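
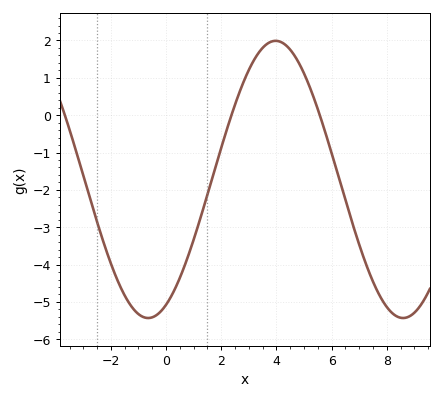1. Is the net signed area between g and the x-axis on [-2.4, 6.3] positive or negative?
negative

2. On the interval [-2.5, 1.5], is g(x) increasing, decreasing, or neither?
neither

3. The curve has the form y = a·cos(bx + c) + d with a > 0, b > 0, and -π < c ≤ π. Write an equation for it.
y = 3.71cos(0.68x - 2.7) - 1.72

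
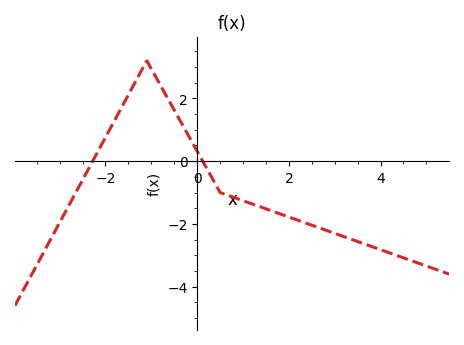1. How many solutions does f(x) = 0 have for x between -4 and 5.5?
2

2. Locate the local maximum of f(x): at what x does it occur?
-1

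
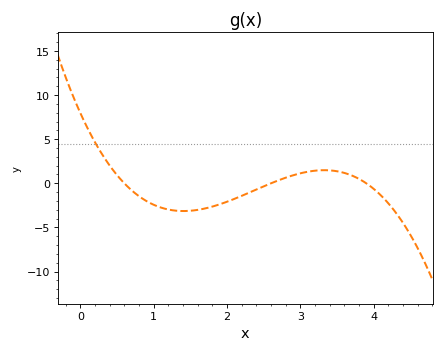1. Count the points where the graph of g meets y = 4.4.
1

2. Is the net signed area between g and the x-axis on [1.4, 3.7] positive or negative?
negative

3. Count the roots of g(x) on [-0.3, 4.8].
3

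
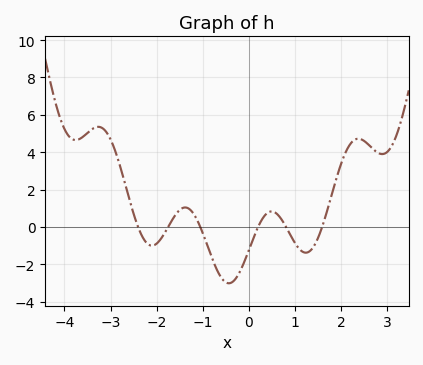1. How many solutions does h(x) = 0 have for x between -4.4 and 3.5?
6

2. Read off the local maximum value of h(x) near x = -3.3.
5.36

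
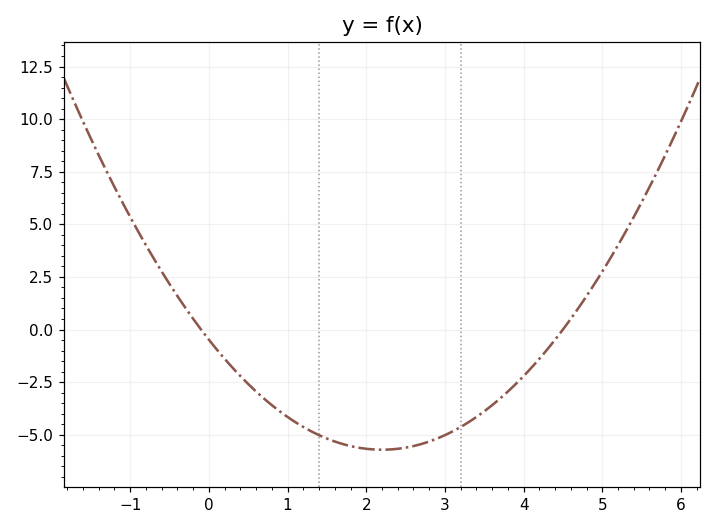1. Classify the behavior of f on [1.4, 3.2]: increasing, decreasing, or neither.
neither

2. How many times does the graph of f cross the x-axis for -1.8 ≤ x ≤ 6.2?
2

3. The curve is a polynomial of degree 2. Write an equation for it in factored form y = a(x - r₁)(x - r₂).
y = 1.08(x + 0.1)(x - 4.5)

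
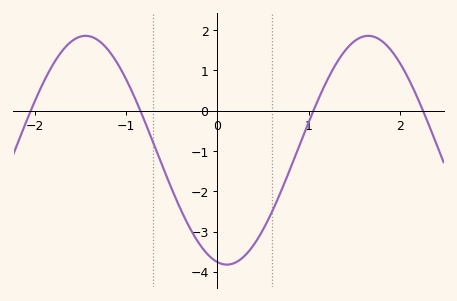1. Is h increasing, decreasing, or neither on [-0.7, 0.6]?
neither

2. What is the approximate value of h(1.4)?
1.5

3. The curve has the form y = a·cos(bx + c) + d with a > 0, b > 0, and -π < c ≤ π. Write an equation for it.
y = 2.84cos(2x + 2.9) - 0.98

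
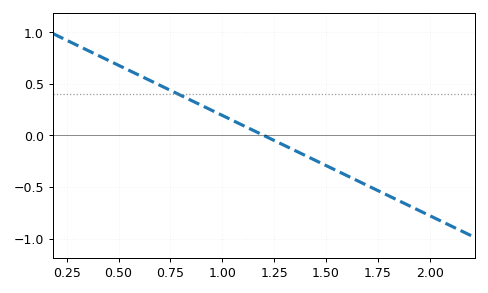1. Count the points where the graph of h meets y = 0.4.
1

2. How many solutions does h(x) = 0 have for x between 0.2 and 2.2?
1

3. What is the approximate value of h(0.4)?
0.8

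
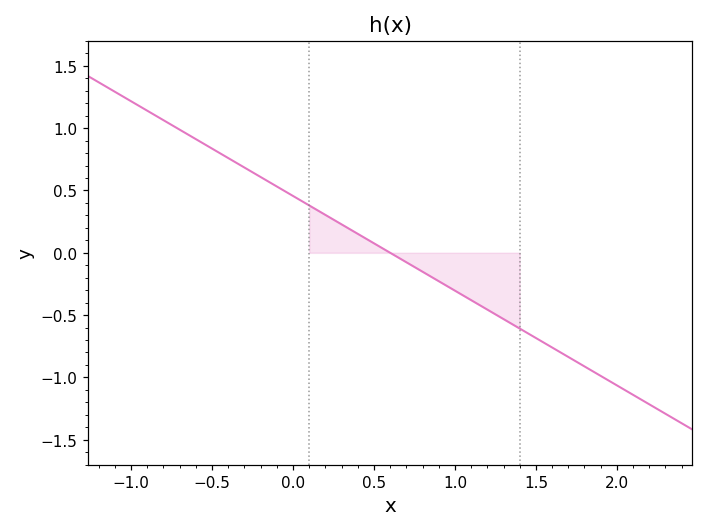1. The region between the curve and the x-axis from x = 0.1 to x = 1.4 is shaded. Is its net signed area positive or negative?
negative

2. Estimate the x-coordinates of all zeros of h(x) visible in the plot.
0.6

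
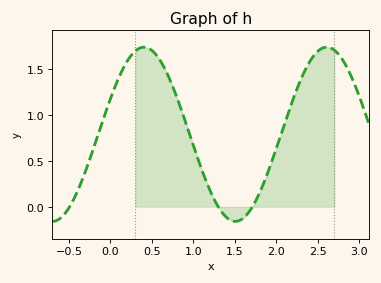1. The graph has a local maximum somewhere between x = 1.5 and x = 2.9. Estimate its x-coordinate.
2.6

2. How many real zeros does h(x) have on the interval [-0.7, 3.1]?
3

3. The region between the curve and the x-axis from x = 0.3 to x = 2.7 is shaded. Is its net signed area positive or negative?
positive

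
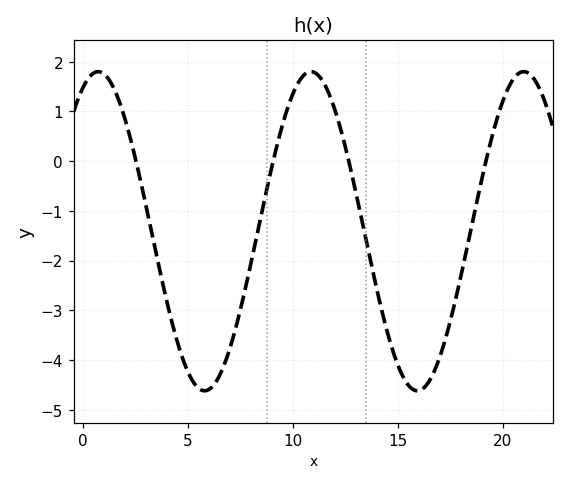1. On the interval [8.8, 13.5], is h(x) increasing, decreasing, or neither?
neither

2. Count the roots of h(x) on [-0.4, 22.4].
4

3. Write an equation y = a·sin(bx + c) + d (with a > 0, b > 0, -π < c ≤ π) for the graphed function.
y = 3.21sin(0.62x + 1.11) - 1.41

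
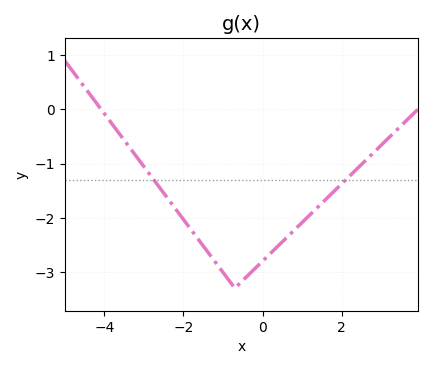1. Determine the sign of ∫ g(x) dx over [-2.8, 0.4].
negative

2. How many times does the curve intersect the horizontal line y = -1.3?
2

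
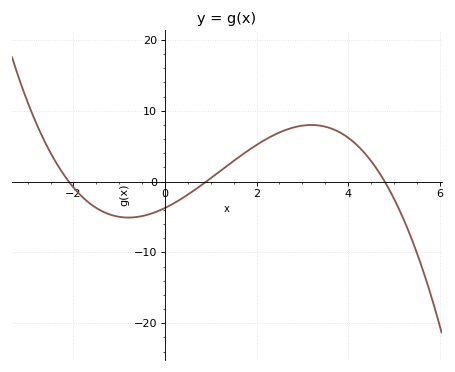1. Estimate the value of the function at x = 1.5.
2.92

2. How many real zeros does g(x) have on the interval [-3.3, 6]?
3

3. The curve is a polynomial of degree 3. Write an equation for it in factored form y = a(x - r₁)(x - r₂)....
y = -0.41(x + 2.1)(x - 0.9)(x - 4.8)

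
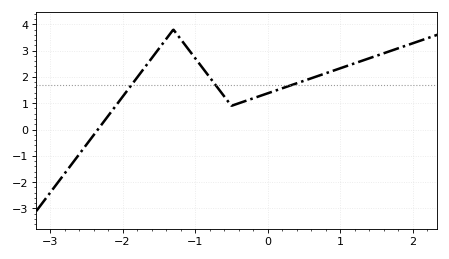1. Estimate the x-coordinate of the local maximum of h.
-1.3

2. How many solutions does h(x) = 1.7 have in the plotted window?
3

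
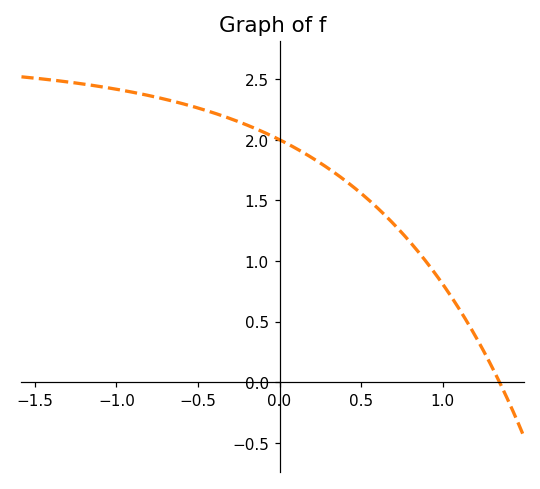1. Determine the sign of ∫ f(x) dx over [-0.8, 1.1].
positive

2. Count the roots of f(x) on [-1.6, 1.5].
1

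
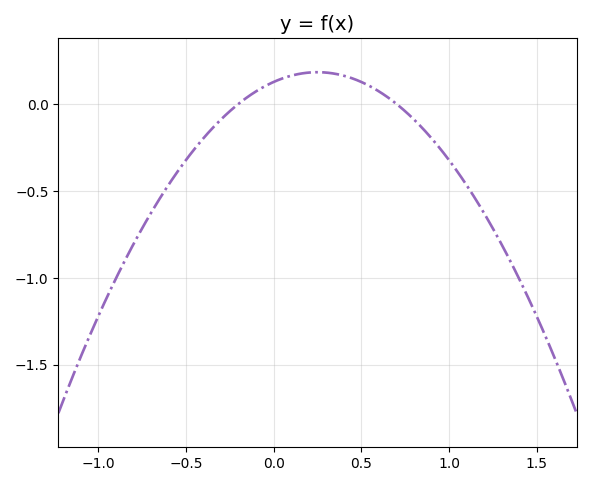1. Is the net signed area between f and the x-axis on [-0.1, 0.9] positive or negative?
positive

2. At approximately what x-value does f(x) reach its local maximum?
0.25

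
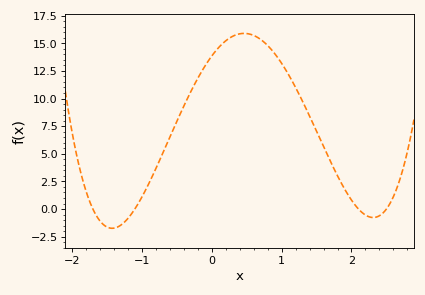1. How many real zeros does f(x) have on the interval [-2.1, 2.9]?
4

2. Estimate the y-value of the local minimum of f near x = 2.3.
-0.769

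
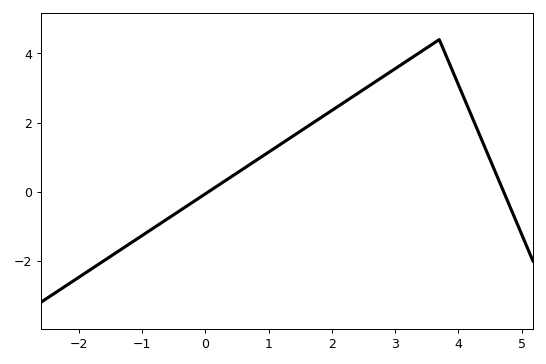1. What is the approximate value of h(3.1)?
3.68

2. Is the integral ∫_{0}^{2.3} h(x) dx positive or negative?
positive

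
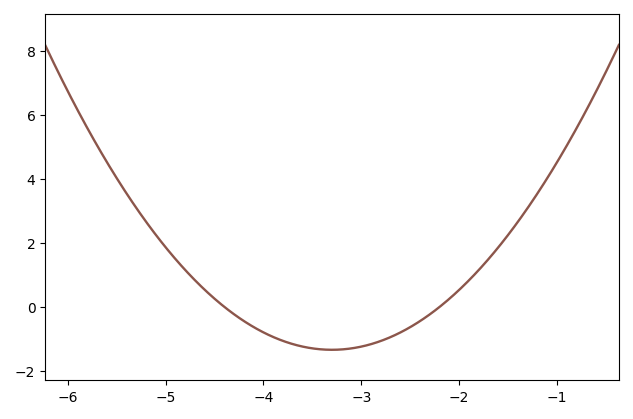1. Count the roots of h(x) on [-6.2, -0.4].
2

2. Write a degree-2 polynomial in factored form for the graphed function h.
y = 1.11(x + 4.4)(x + 2.2)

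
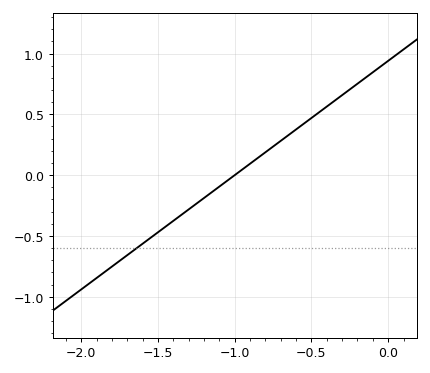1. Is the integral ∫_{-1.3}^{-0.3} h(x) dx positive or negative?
positive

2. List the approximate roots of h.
-1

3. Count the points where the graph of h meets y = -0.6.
1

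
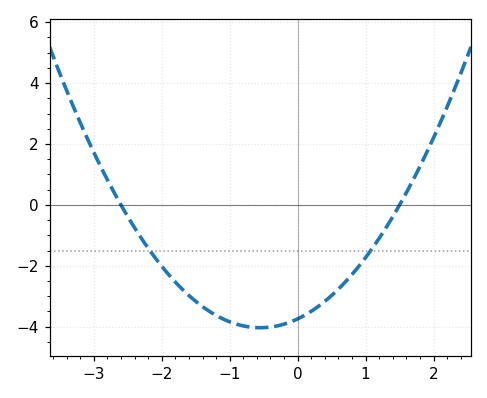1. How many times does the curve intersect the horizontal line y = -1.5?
2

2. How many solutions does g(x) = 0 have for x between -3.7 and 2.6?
2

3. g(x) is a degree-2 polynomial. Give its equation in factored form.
y = 0.96(x + 2.6)(x - 1.5)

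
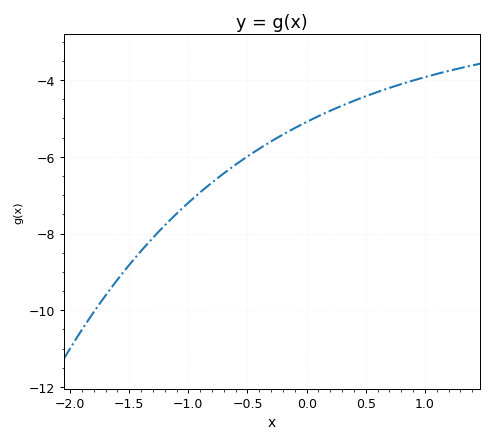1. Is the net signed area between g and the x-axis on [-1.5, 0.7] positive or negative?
negative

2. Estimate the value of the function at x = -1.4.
-8.4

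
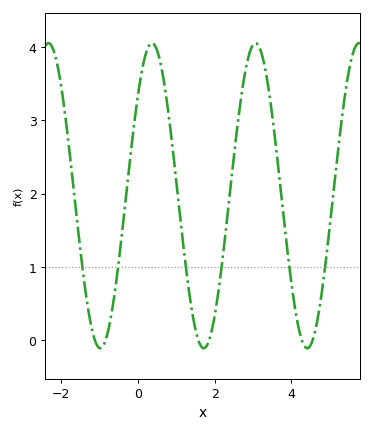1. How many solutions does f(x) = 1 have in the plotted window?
6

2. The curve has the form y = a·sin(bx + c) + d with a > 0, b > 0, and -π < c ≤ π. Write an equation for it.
y = 2.08sin(2.33x + 0.712) + 1.97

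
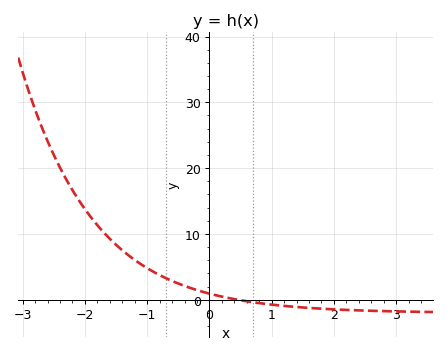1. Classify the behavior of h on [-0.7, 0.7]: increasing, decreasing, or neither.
decreasing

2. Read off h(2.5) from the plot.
-2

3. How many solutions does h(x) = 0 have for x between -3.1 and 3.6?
1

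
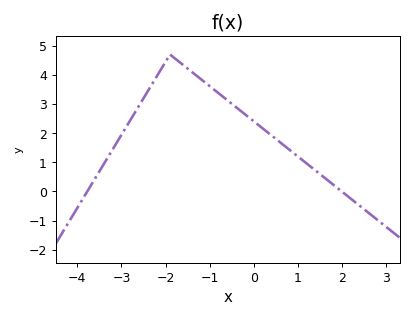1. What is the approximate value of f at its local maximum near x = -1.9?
4.7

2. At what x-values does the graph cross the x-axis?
-3.77, 1.99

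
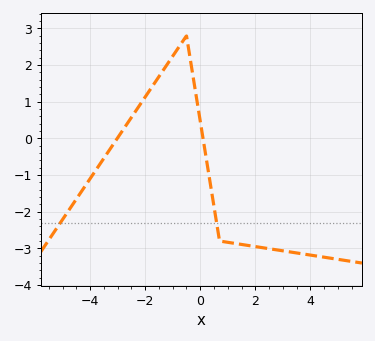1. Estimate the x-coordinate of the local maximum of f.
-0.4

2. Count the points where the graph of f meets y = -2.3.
2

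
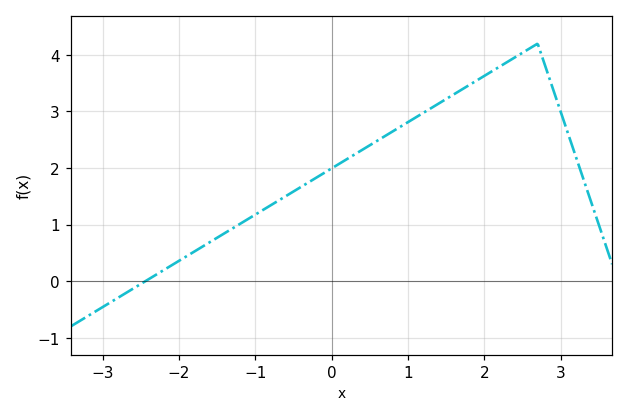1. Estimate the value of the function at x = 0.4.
2.3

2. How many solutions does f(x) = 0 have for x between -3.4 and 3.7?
1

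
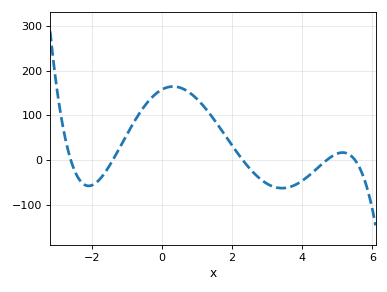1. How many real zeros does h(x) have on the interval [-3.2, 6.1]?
5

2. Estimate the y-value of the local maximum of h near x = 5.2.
20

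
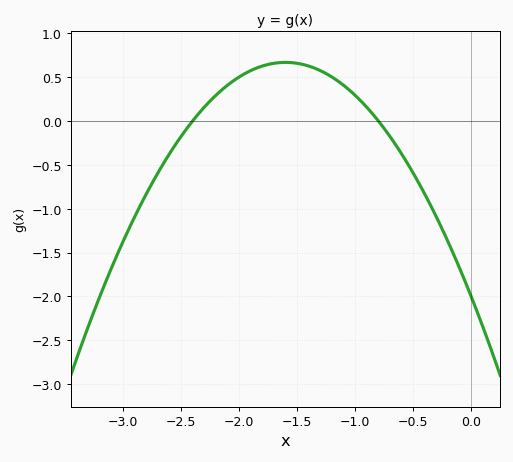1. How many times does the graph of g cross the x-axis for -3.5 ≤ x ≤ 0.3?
2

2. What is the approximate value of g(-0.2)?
-1.37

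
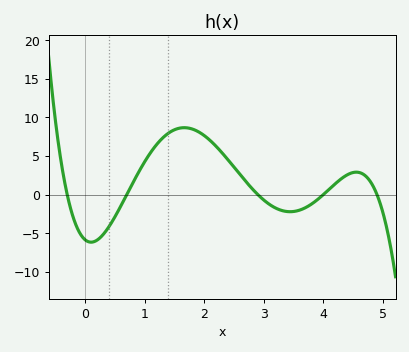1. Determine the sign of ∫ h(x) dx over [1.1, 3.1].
positive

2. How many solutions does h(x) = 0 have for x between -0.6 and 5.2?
5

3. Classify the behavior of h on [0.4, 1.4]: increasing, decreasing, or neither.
increasing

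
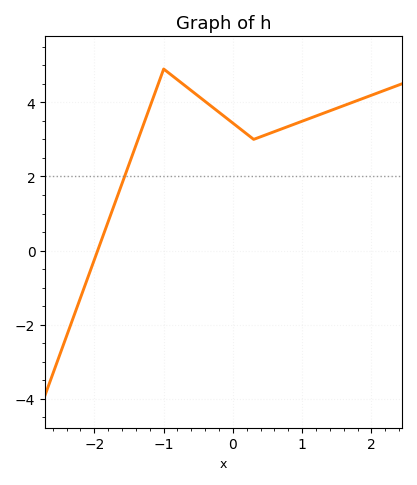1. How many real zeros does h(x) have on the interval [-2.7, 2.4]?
1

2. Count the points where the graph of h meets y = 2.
1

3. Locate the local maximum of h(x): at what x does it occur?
-1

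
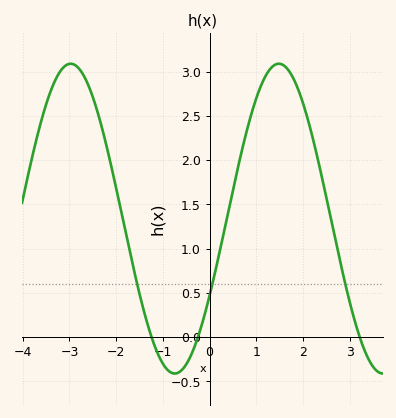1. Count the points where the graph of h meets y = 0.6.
3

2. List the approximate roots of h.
-1.24, -0.249, 3.22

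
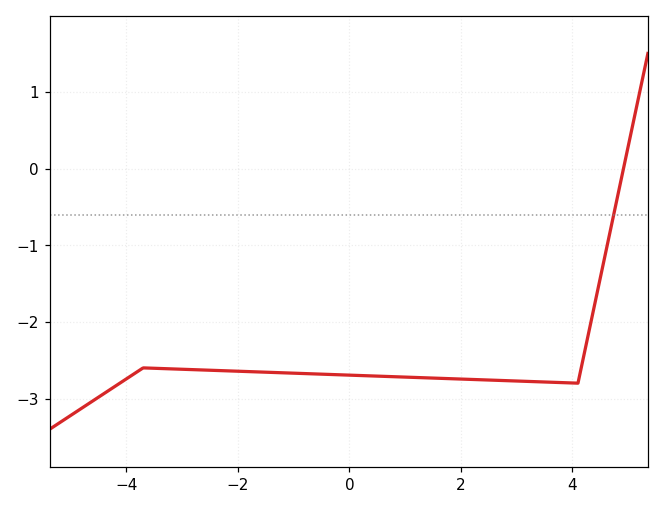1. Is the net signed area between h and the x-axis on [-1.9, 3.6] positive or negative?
negative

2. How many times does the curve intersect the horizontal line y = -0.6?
1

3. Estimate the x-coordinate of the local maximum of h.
-3.7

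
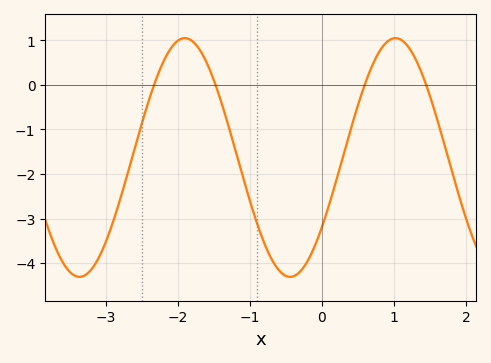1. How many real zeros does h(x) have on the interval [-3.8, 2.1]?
4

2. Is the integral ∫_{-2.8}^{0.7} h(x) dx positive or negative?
negative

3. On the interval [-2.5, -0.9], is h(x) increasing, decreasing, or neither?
neither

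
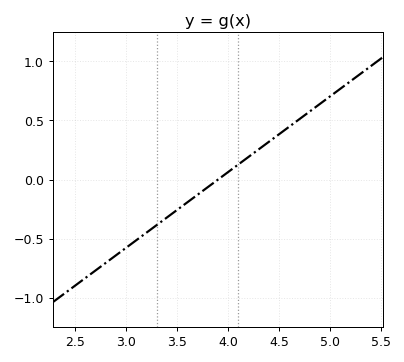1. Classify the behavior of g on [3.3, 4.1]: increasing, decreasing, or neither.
increasing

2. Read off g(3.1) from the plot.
-0.5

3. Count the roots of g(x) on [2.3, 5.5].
1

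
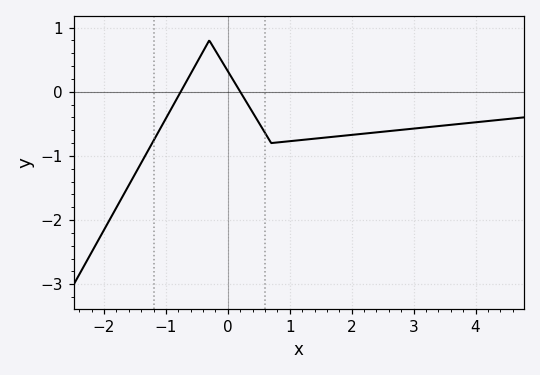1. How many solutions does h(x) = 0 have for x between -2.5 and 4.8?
2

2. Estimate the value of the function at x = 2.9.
-0.584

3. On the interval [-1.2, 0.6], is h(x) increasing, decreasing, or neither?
neither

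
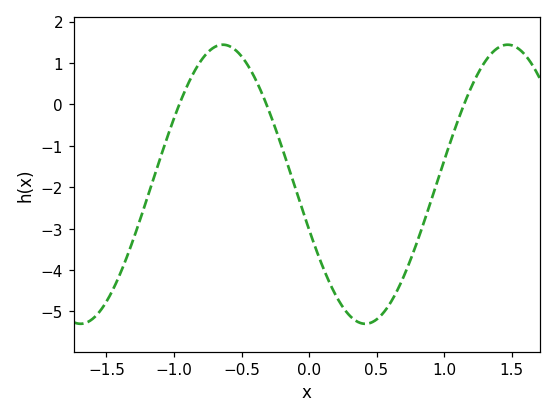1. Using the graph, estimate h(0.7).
-4.17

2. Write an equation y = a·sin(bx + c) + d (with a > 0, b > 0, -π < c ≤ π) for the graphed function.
y = 3.37sin(2.98x - 2.81) - 1.93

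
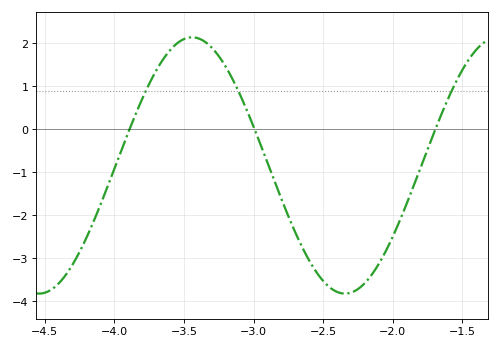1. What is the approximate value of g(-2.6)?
-3.06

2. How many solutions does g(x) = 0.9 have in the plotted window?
3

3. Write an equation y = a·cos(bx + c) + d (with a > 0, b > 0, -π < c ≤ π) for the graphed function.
y = 2.98cos(2.86x - 2.72) - 0.84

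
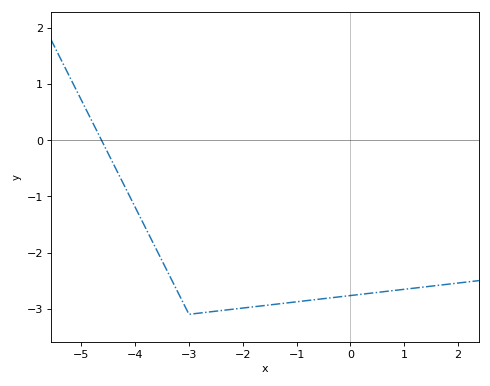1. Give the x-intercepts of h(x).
-4.63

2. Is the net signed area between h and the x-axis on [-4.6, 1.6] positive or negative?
negative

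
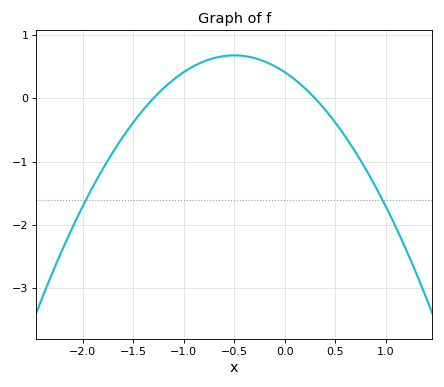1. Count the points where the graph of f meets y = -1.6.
2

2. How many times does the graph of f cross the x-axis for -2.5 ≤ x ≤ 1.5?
2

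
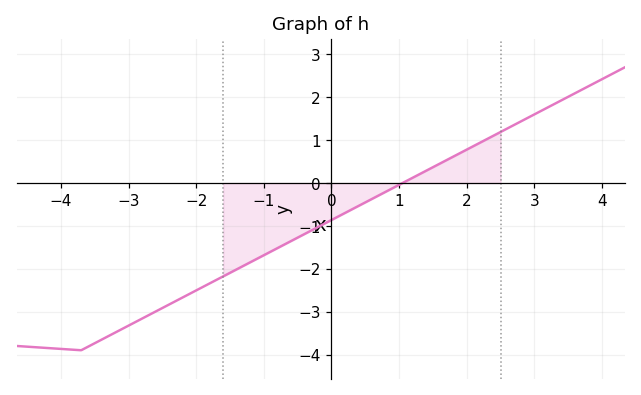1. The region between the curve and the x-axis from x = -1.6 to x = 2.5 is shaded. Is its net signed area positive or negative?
negative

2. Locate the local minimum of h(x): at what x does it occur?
-3.7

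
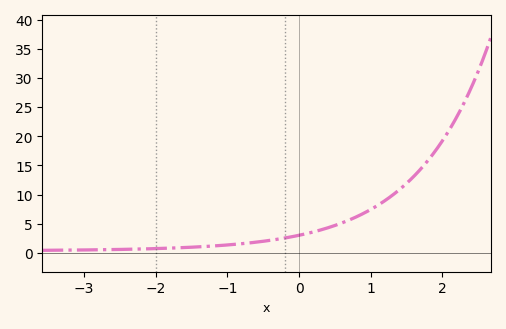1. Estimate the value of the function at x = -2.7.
0.5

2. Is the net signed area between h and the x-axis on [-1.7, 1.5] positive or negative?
positive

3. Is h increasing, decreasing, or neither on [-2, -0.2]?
increasing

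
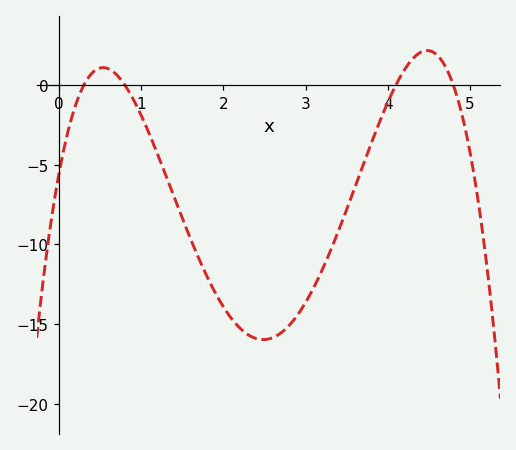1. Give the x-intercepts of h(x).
0.3, 0.8, 4.1, 4.8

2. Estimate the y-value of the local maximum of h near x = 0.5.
1.1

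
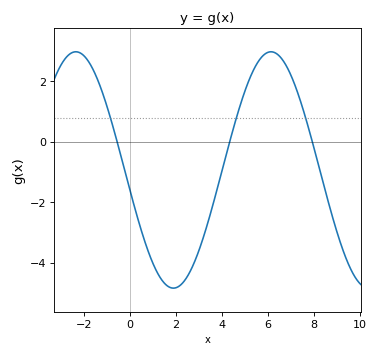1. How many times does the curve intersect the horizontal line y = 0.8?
3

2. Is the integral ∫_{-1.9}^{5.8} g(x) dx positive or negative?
negative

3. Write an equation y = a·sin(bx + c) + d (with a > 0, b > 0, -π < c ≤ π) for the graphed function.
y = 3.91sin(0.74x - 2.97) - 0.93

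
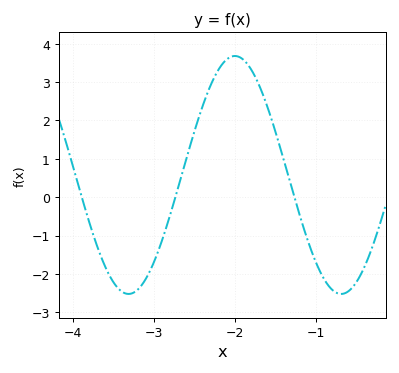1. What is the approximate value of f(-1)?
-1.71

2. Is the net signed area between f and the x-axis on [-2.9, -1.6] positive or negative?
positive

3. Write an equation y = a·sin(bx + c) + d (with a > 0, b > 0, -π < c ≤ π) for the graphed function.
y = 3.1sin(2.4x + 0.09) + 0.58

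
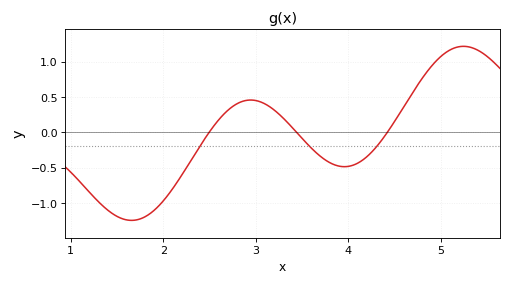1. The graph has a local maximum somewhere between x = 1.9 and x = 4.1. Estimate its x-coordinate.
2.94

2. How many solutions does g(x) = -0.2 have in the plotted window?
3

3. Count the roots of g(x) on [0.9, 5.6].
3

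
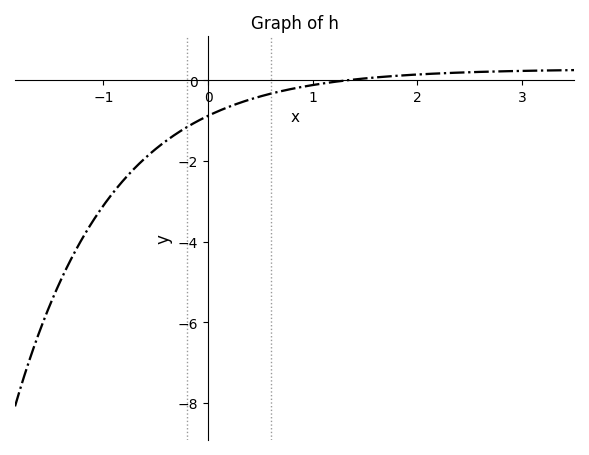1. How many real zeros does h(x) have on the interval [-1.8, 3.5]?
1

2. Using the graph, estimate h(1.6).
0.071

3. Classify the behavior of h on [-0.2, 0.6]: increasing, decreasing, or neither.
increasing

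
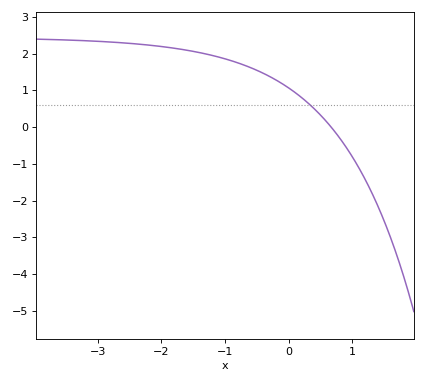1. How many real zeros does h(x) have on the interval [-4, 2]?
1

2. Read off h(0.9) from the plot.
-0.5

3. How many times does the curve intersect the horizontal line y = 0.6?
1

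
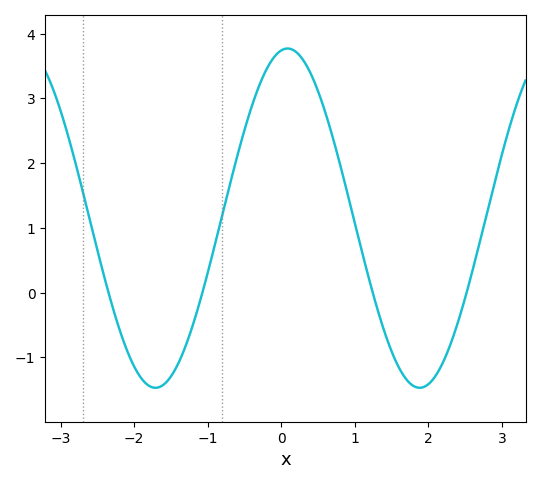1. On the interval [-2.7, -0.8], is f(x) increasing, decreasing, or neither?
neither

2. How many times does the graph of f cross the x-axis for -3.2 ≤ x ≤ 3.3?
4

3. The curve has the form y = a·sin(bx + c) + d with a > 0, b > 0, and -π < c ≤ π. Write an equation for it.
y = 2.62sin(1.75x + 1.42) + 1.15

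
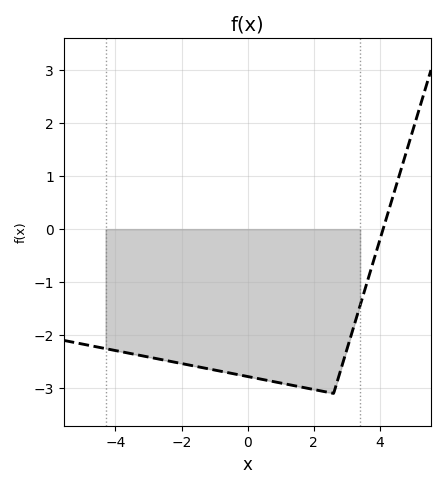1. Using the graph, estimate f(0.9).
-2.89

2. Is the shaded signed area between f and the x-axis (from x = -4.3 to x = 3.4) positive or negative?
negative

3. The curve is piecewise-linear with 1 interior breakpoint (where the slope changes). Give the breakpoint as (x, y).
(2.6, -3.1)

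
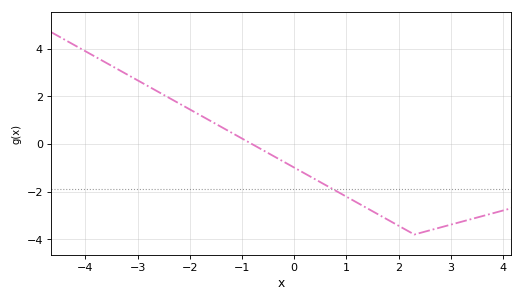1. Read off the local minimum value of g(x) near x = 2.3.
-3.8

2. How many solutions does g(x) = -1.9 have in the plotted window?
1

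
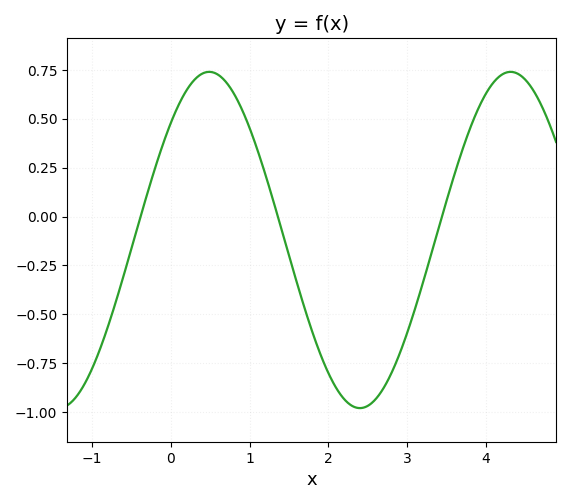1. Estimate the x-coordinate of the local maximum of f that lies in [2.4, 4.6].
4.32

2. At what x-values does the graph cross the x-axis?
-0.385, 1.36, 3.45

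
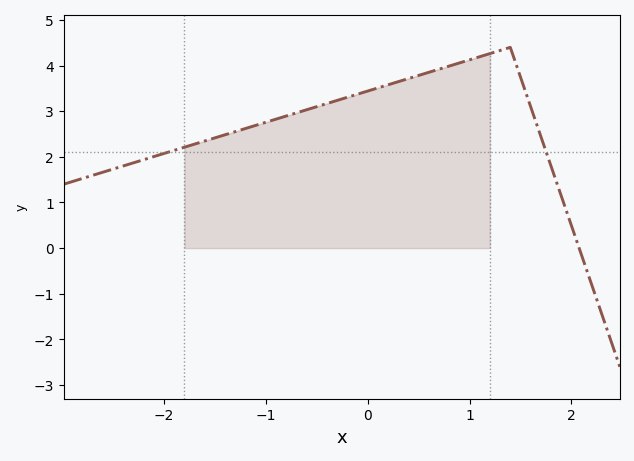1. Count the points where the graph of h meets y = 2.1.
2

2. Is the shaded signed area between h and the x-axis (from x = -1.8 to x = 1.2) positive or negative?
positive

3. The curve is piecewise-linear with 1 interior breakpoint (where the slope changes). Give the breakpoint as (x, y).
(1.4, 4.4)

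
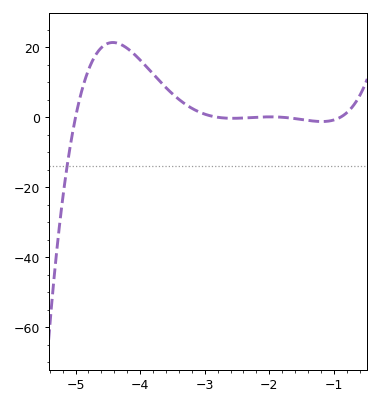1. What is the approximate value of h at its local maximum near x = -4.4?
21.4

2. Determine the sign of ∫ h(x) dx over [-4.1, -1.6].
positive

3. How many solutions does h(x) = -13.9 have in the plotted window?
1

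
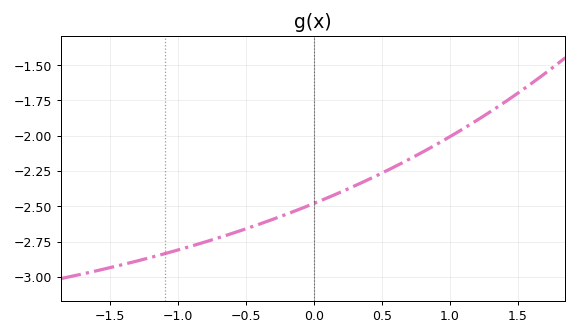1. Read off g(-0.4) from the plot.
-2.62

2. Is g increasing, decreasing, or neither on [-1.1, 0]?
increasing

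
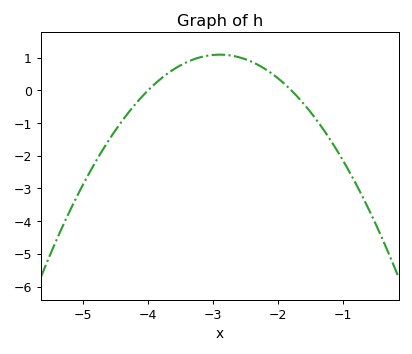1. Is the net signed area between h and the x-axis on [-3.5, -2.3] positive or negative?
positive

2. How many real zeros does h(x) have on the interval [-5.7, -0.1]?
2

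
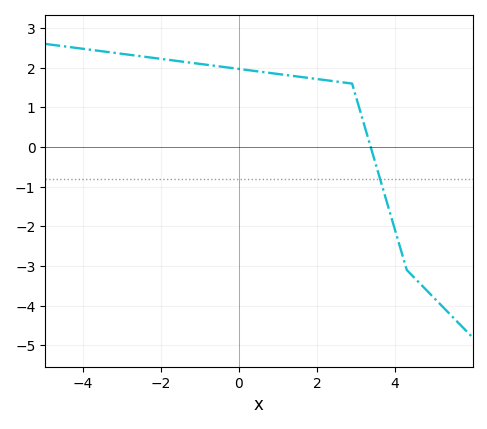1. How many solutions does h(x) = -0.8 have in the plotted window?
1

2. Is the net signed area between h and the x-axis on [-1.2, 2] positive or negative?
positive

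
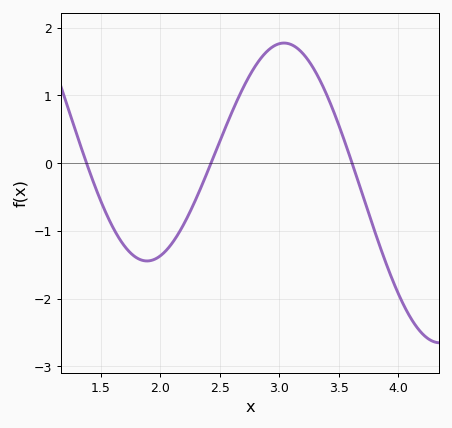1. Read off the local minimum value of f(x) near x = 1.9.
-1.44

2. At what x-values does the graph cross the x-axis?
1.38, 2.43, 3.61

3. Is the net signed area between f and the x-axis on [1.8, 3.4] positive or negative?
positive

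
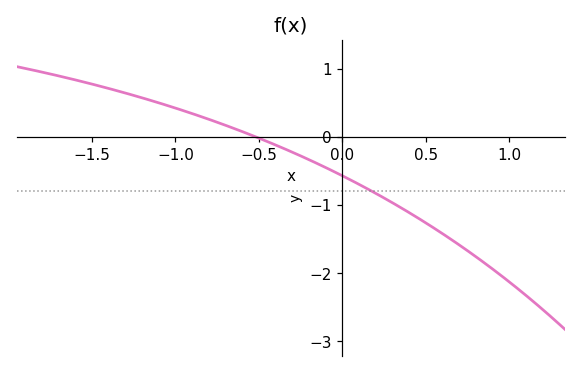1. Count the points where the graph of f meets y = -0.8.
1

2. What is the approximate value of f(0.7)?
-1.58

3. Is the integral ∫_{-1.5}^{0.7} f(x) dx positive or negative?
negative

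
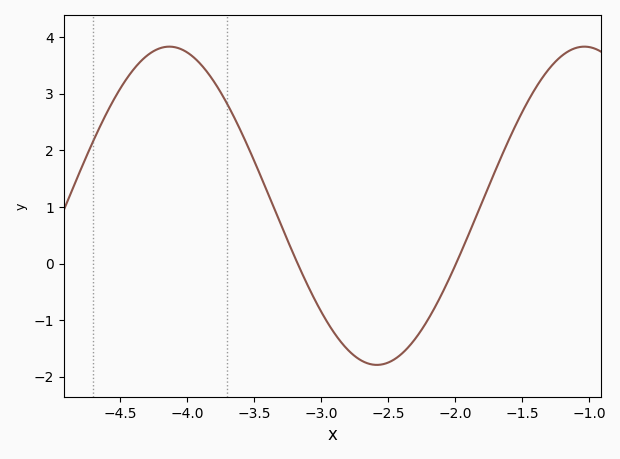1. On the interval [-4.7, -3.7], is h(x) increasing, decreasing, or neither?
neither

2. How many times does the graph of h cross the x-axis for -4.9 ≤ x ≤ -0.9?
2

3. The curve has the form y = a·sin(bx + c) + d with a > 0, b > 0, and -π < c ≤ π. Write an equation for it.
y = 2.81sin(2.03x - 2.61) + 1.02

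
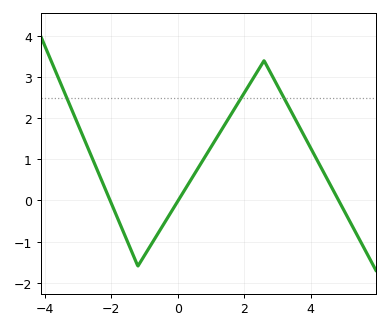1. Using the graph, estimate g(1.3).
1.69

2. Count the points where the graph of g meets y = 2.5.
3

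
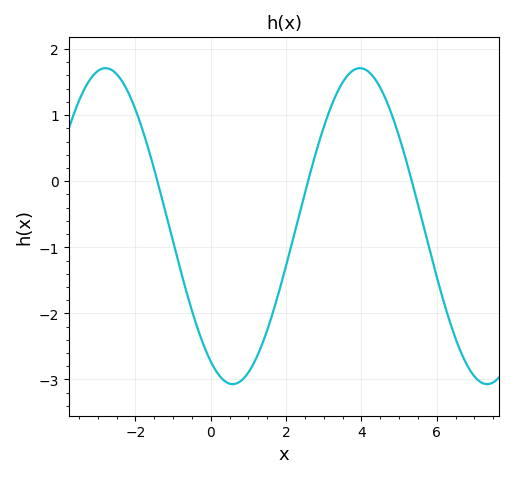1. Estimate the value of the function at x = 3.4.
1.39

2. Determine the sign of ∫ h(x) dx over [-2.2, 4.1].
negative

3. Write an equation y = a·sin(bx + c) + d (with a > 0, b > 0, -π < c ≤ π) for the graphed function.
y = 2.39sin(0.93x - 2.11) - 0.68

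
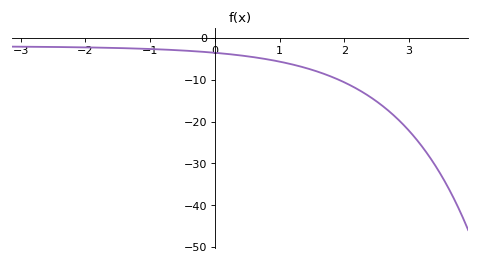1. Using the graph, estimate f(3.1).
-24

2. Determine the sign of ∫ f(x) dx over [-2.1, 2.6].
negative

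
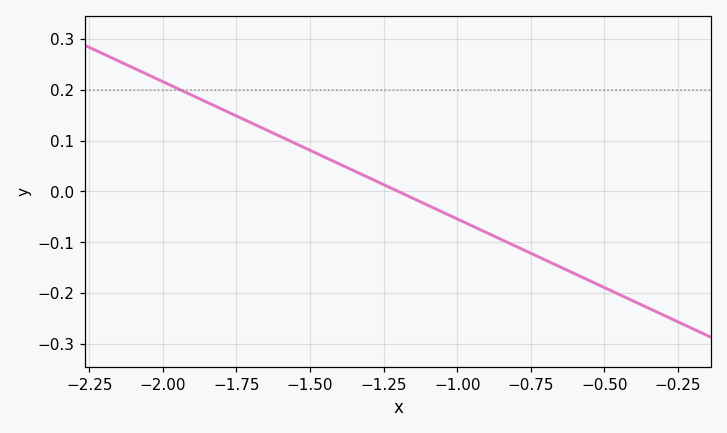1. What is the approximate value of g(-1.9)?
0.189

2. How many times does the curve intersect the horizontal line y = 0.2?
1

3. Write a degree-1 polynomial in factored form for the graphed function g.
y = -0.27(x + 1.2)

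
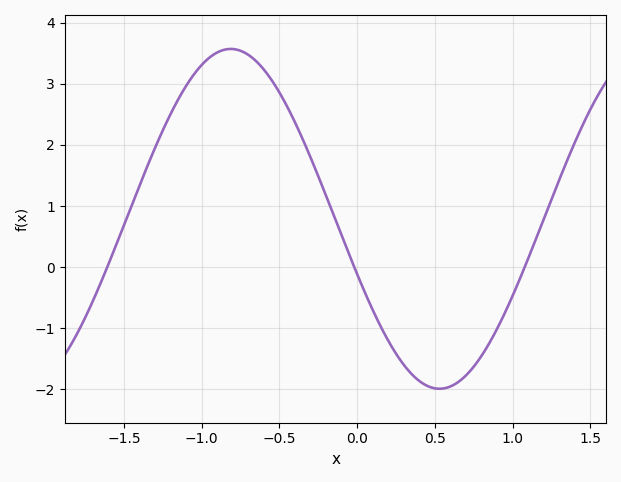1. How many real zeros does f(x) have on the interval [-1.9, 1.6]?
3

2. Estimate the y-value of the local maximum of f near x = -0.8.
3.57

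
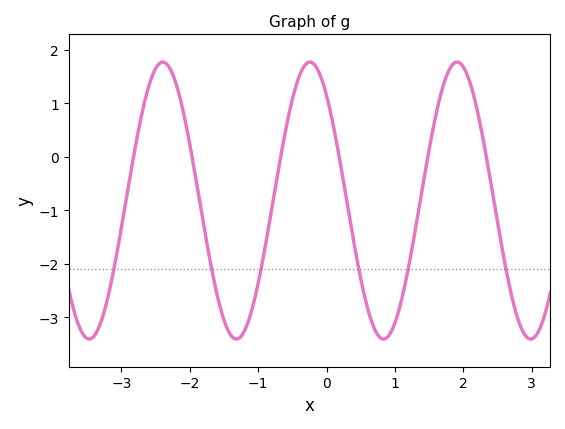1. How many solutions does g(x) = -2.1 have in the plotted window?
6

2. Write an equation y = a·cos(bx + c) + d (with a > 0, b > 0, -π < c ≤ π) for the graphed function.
y = 2.59cos(2.92x + 0.71) - 0.82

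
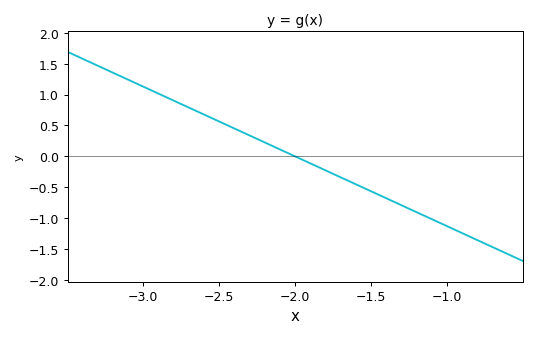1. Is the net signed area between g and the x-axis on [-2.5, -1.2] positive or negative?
negative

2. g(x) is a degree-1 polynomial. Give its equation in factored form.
y = -1.13(x + 2)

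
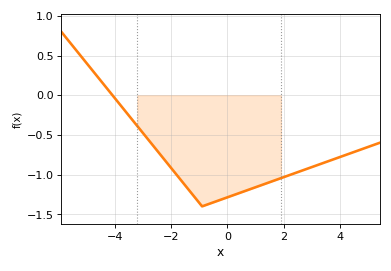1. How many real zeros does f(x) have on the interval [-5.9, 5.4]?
1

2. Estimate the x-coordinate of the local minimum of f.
-0.901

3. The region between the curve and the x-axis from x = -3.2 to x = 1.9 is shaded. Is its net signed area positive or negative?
negative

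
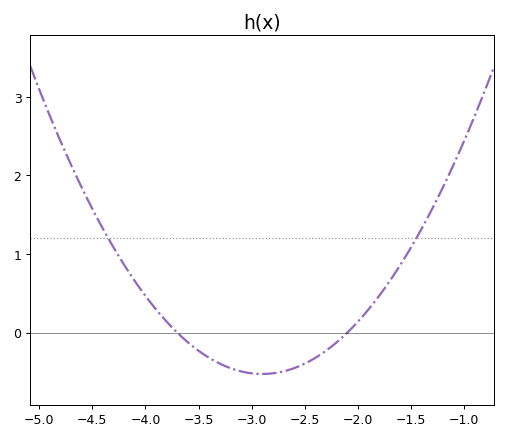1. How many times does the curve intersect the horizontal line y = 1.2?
2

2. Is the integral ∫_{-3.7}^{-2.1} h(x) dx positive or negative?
negative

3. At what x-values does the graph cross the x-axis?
-3.7, -2.1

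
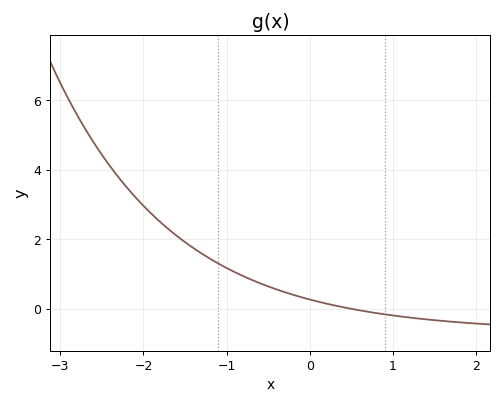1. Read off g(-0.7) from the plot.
0.837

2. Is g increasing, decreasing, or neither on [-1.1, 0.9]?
decreasing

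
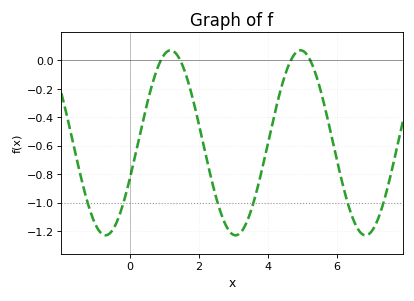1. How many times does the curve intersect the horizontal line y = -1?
6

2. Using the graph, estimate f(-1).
-1.15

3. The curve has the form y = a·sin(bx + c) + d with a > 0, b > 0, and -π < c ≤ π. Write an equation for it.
y = 0.65sin(1.67x - 0.402) - 0.58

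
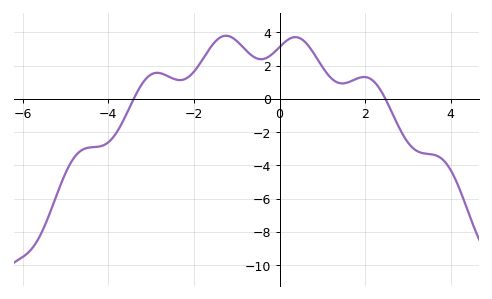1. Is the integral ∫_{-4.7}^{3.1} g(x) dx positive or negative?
positive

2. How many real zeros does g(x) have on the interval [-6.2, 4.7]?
2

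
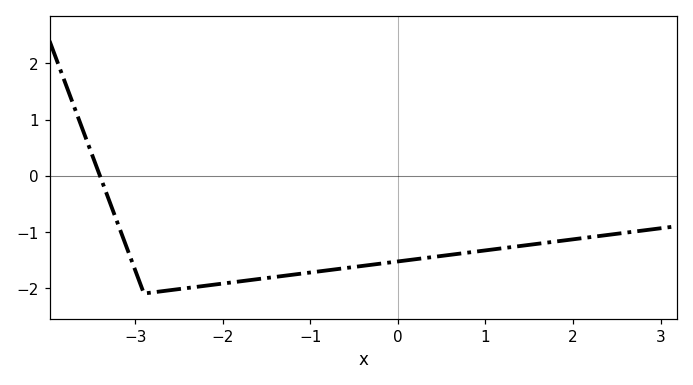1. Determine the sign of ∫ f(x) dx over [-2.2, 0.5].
negative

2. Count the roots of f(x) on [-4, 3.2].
1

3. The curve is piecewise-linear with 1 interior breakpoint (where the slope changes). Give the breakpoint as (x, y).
(-2.9, -2.1)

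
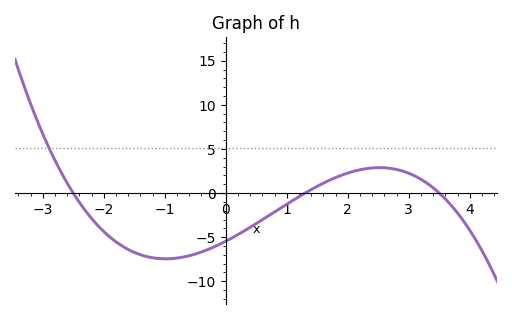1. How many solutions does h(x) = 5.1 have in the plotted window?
1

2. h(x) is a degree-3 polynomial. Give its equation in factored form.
y = -0.48(x + 2.5)(x - 1.3)(x - 3.5)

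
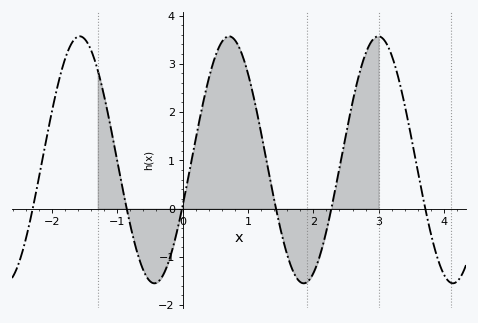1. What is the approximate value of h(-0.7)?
-0.888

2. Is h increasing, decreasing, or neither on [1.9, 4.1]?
neither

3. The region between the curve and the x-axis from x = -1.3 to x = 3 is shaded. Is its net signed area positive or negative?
positive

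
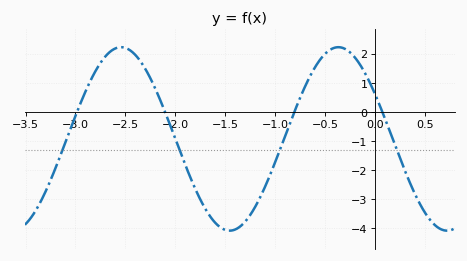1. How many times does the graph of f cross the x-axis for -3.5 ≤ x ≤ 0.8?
4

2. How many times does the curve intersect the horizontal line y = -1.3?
4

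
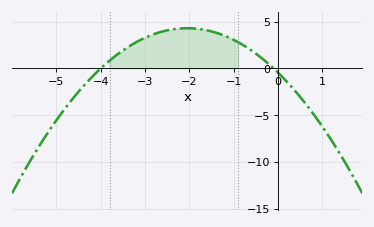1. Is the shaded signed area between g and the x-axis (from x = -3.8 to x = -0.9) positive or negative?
positive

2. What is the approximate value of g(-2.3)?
4.23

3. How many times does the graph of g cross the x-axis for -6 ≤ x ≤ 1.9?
2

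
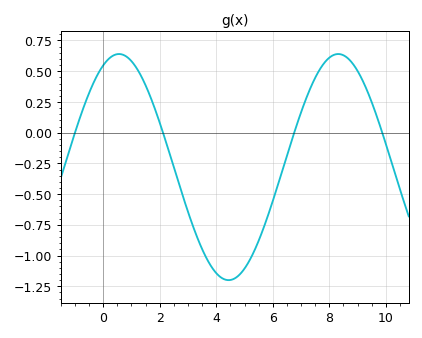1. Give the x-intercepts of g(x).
-1, 2.11, 6.76, 9.87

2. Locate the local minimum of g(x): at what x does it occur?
4.44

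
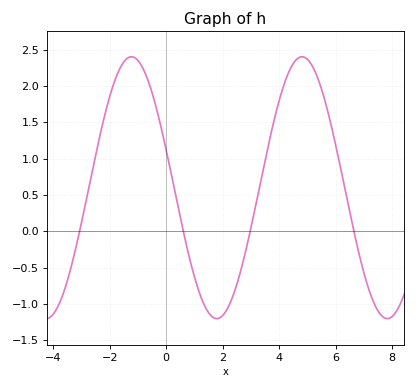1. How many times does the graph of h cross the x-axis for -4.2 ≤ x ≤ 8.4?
4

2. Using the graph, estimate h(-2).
1.85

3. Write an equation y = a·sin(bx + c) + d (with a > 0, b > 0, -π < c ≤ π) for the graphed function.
y = 1.8sin(1.04x + 2.85) + 0.6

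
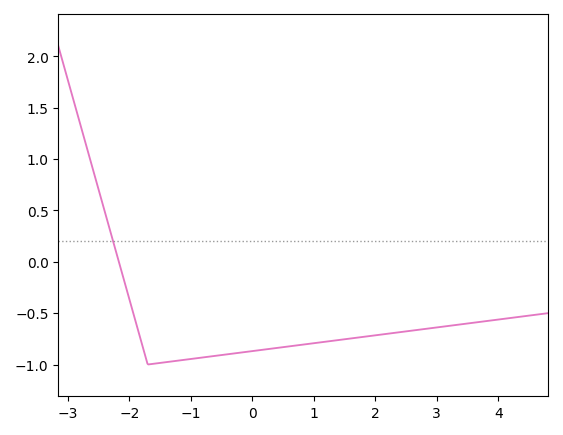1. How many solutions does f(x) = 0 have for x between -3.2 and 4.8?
1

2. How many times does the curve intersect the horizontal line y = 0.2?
1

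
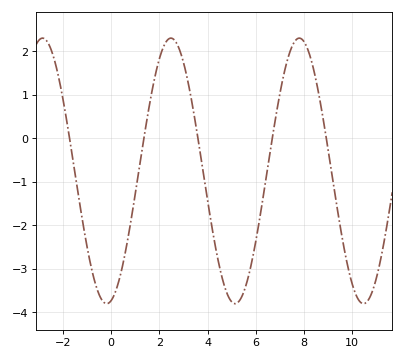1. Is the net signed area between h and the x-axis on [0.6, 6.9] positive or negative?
negative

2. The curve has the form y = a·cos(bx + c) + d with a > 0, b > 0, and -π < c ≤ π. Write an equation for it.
y = 3.05cos(1.18x - 2.92) - 0.75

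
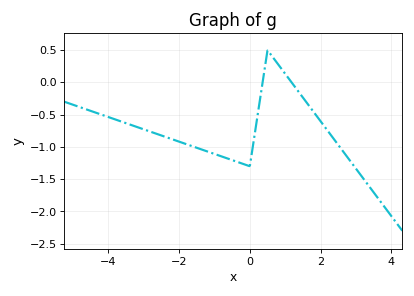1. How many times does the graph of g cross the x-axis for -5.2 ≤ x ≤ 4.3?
2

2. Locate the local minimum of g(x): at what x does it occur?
-0.003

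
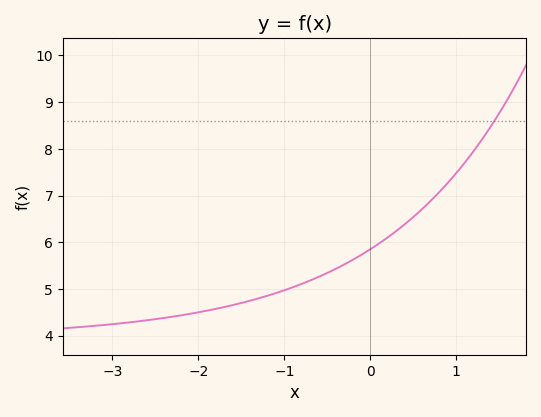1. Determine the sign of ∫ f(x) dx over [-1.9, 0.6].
positive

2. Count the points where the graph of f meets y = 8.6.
1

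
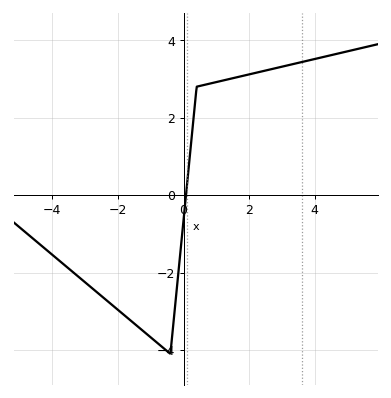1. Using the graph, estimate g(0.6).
2.84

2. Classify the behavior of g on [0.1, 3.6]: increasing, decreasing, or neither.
increasing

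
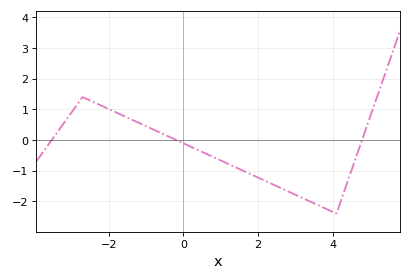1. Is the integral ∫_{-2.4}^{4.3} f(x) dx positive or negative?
negative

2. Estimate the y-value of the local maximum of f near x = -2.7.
1.4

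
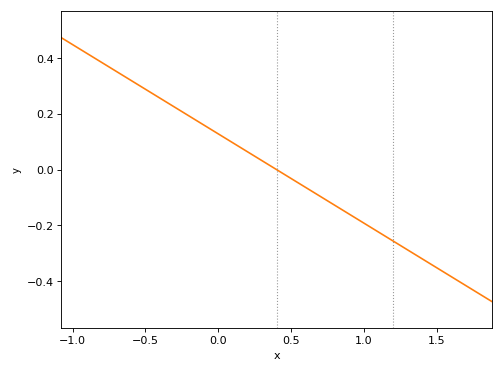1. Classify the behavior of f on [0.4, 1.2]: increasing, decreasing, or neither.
decreasing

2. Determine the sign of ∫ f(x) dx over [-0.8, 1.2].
positive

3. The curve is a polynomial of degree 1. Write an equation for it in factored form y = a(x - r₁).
y = -0.32(x - 0.4)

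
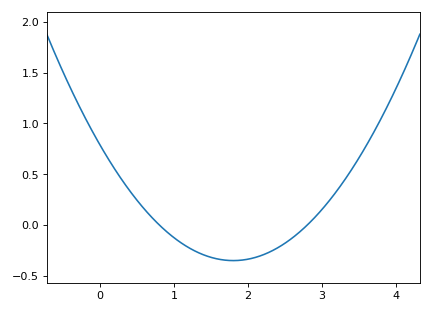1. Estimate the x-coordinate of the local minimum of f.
1.8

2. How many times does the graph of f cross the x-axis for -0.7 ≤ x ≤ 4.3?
2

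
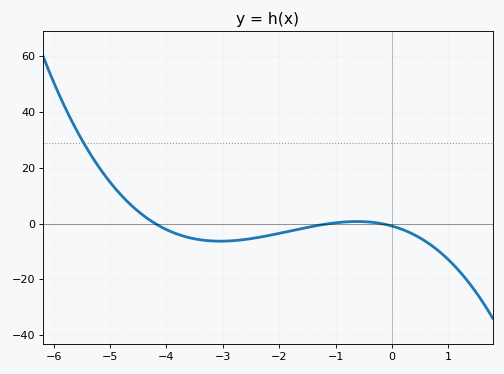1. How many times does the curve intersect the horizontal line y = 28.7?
1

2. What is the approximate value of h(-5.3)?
23.3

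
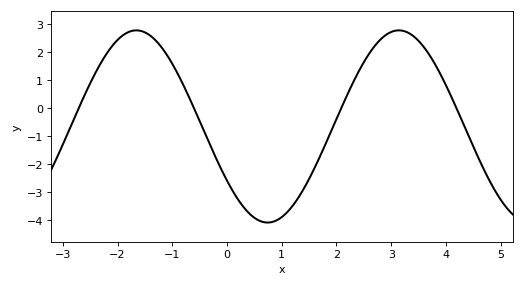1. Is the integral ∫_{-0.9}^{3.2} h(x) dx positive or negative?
negative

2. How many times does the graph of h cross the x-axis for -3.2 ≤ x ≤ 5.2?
4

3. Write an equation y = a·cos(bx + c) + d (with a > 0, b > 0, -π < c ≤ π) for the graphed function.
y = 3.44cos(1.31x + 2.17) - 0.66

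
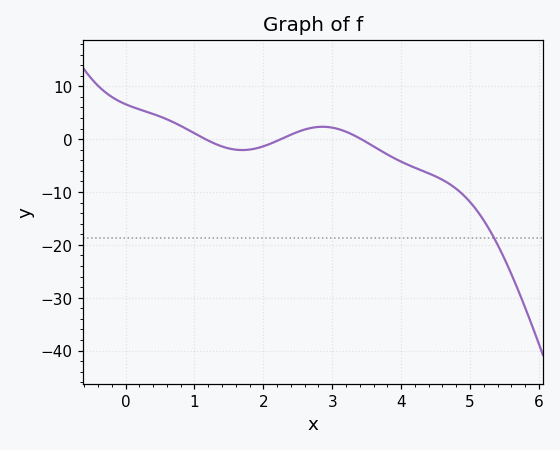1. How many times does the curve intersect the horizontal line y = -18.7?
1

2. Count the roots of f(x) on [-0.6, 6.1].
3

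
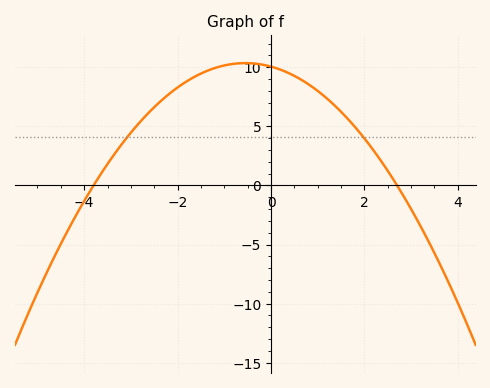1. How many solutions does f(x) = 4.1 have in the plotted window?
2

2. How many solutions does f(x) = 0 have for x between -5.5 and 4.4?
2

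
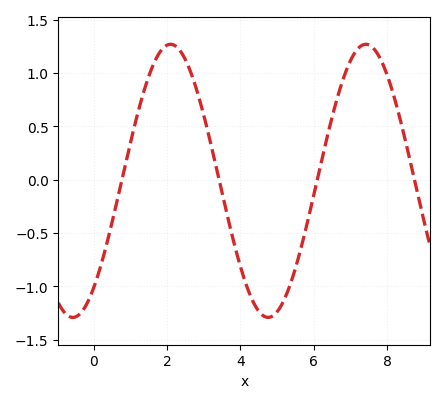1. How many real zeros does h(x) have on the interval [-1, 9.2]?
4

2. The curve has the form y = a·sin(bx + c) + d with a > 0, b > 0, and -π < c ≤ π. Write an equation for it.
y = 1.28sin(1.18x - 0.902) - 0.01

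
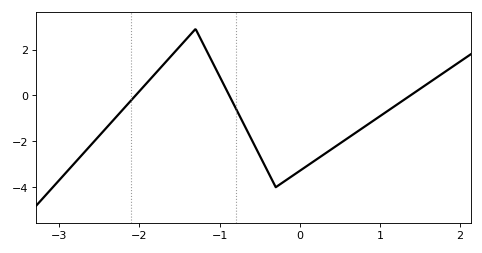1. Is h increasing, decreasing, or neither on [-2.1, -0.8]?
neither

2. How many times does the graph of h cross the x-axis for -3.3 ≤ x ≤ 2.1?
3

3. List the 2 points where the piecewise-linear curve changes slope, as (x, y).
(-1.3, 2.9); (-0.3, -4)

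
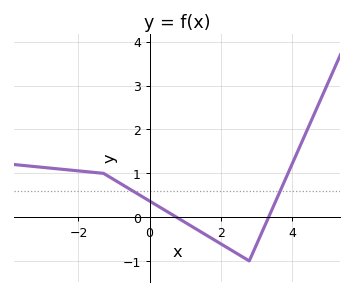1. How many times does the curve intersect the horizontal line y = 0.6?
2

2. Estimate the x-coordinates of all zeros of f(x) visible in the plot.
0.8, 3.4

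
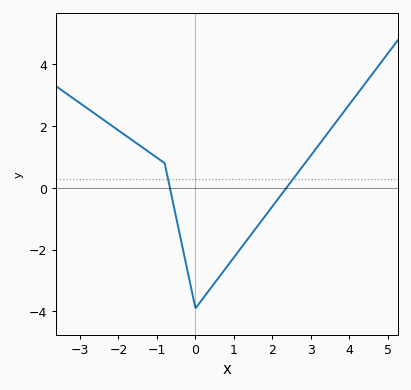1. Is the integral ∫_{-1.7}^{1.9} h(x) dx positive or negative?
negative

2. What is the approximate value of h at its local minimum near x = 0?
-3.8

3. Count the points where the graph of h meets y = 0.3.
2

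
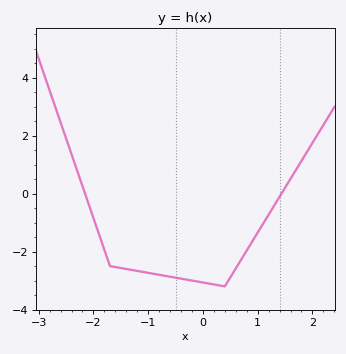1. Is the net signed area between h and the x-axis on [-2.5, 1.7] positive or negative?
negative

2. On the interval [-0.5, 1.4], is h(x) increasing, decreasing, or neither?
neither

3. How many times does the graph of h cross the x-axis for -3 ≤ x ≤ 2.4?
2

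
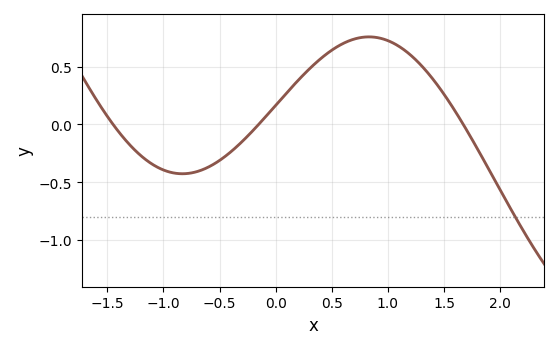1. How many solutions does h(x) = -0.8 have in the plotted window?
1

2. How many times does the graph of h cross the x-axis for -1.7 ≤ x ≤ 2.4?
3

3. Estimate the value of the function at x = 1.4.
0.393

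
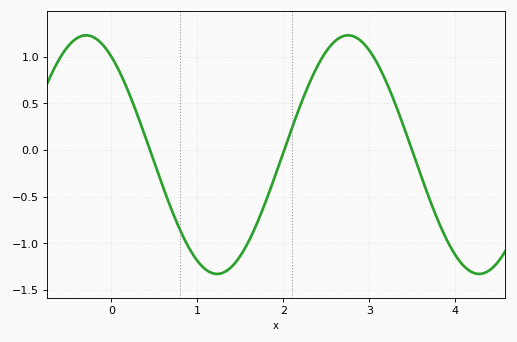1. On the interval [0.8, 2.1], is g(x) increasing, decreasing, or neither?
neither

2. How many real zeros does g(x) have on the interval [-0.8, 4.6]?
3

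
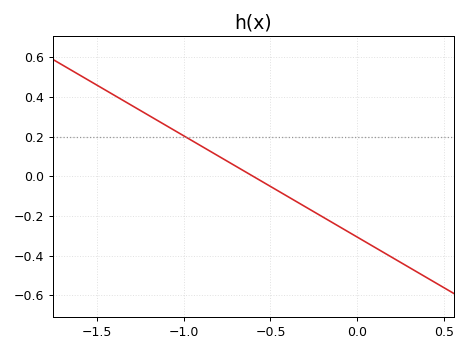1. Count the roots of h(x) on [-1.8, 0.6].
1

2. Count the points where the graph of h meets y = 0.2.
1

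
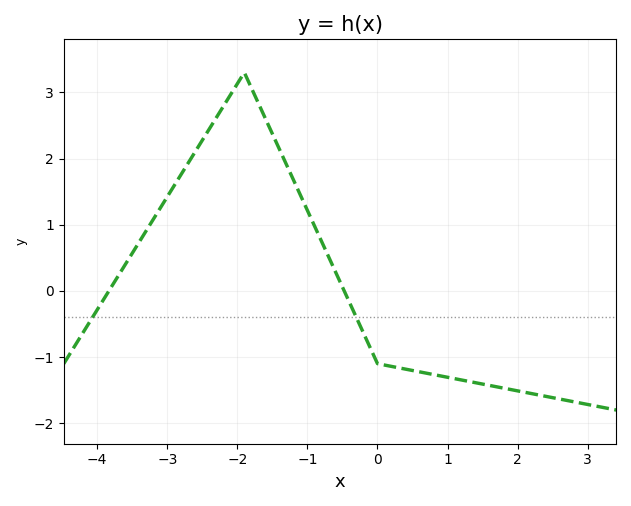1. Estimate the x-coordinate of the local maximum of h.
-2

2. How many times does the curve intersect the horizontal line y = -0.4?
2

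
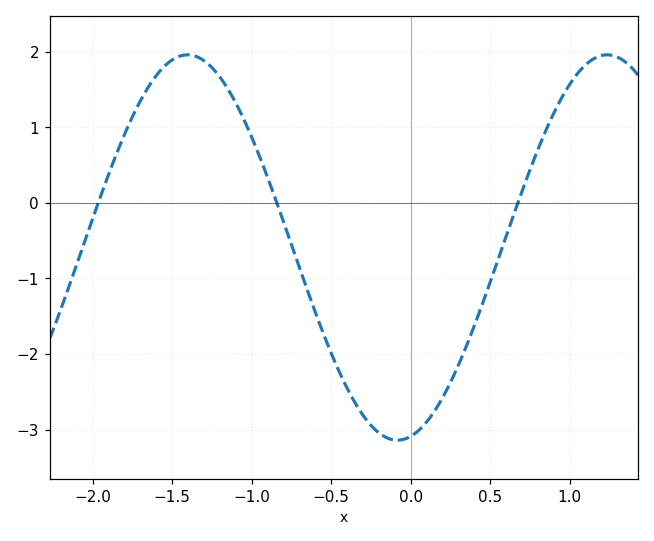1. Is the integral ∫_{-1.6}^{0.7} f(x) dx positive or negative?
negative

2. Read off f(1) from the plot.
1.57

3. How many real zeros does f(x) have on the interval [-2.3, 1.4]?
3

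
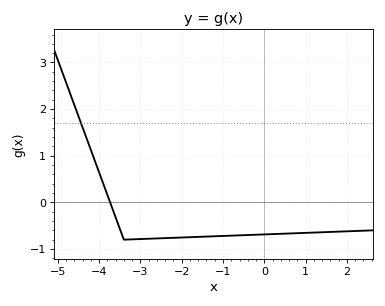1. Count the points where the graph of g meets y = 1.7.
1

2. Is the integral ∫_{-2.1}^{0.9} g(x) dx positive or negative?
negative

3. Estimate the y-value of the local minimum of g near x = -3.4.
-0.8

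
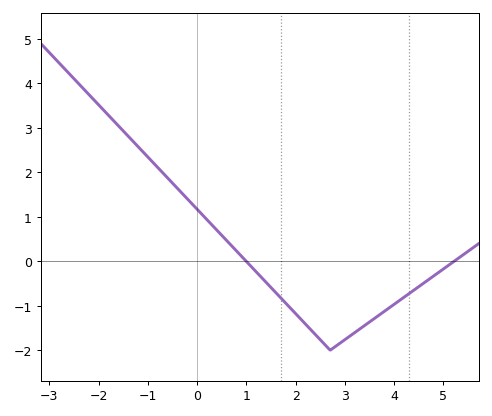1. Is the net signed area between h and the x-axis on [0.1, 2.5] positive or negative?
negative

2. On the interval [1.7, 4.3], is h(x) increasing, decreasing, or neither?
neither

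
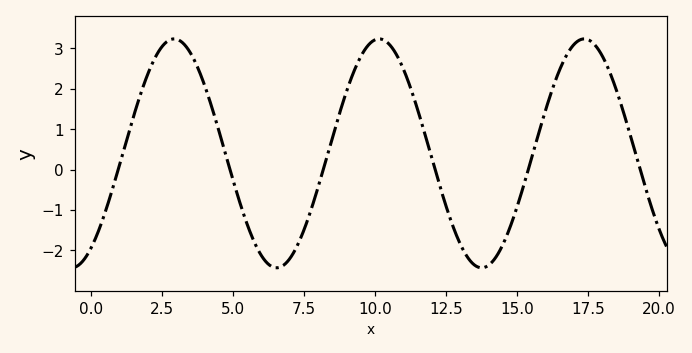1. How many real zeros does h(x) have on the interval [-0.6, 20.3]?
6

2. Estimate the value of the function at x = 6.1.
-2.23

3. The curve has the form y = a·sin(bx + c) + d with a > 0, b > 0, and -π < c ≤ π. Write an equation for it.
y = 2.83sin(0.87x - 0.97) + 0.4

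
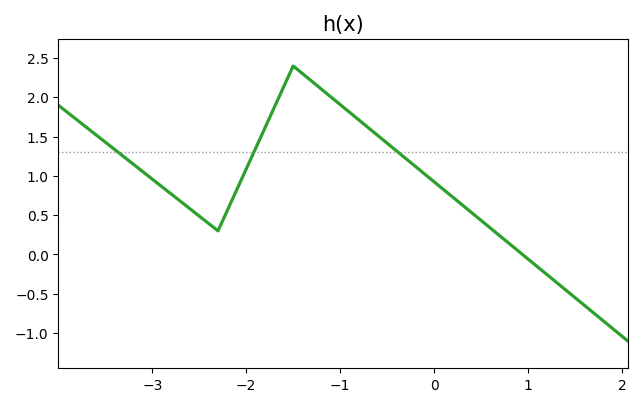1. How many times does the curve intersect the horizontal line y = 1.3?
3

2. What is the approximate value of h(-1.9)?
1.35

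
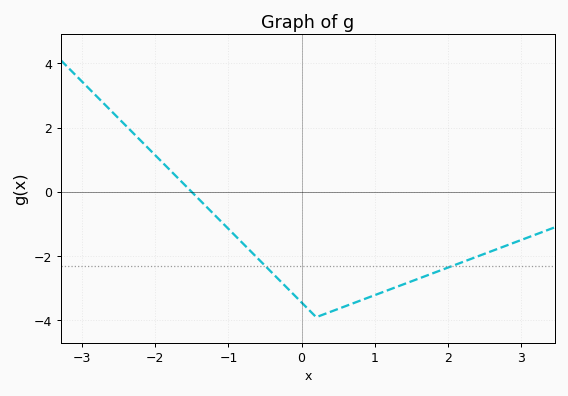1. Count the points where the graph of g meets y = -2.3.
2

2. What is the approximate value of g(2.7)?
-1.76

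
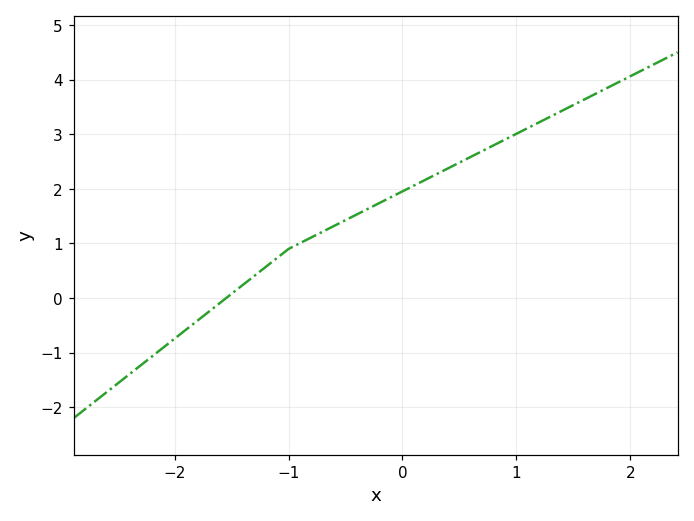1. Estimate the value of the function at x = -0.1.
1.85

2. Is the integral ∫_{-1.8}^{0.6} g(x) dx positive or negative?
positive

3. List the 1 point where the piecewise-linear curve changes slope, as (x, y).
(-1, 0.9)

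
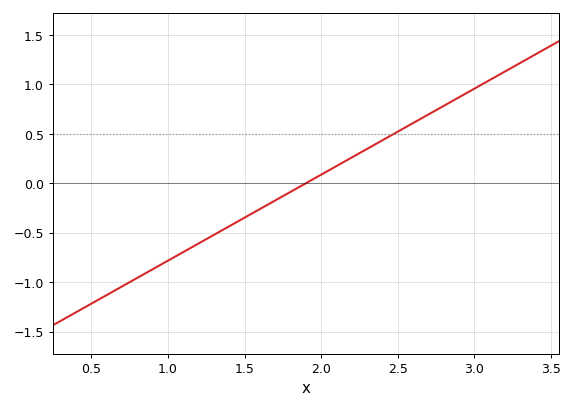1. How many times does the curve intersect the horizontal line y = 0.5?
1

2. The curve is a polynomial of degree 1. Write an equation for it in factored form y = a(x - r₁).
y = 0.87(x - 1.9)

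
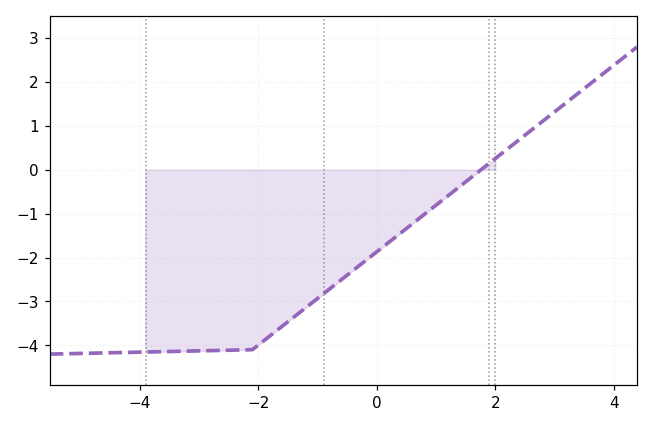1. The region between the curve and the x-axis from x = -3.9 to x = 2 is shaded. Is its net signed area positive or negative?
negative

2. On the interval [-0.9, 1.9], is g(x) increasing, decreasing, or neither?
increasing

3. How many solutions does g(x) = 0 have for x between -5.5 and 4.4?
1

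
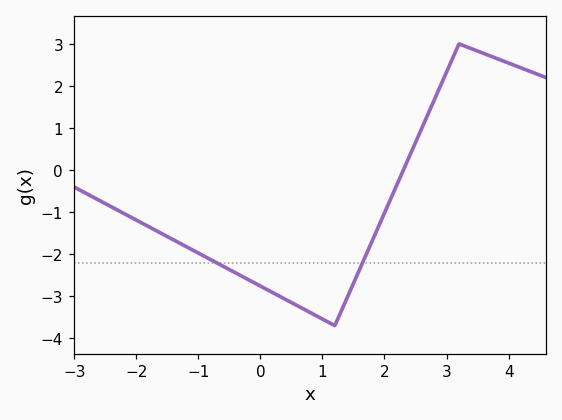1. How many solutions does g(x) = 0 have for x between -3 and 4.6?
1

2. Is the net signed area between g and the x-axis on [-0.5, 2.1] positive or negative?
negative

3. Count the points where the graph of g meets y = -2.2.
2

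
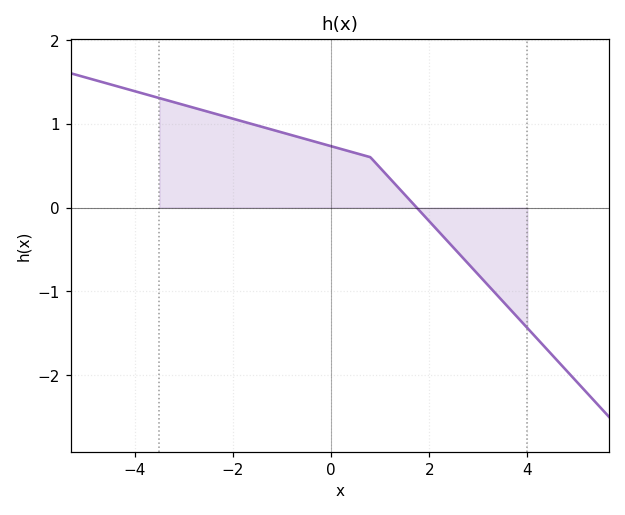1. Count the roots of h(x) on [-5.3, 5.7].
1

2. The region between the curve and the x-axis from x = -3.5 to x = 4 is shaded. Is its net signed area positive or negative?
positive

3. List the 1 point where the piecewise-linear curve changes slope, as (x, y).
(0.8, 0.6)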